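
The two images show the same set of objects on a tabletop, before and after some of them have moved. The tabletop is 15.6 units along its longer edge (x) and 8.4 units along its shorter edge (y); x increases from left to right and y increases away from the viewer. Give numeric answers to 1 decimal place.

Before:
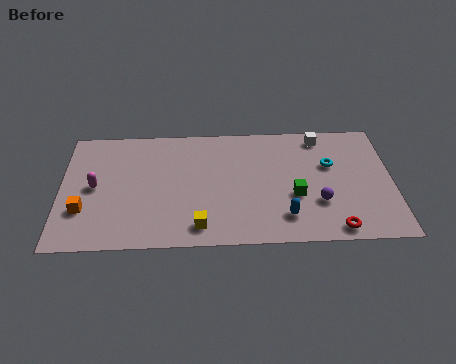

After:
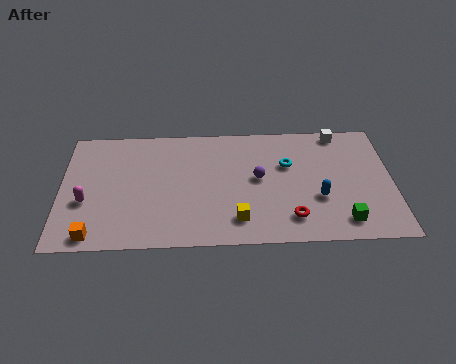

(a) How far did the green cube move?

2.8

The green cube was near (11.0, 3.2) before and (13.2, 1.4) after, so it travelled √(2.2² + 1.8²) ≈ 2.8 units.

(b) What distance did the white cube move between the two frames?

0.9

From (12.3, 7.3) to (13.2, 7.6), the white cube covered √(0.9² + 0.3²) ≈ 0.9 units.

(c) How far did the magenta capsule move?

1.1

The magenta capsule moved from about (1.6, 4.2) to (1.2, 3.2), a distance of √(0.4² + 1.0²) ≈ 1.1.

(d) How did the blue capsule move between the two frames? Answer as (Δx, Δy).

(1.6, 1.2)

From the two frames, the blue capsule sits at roughly (10.5, 1.8) before and (12.1, 3.0) after.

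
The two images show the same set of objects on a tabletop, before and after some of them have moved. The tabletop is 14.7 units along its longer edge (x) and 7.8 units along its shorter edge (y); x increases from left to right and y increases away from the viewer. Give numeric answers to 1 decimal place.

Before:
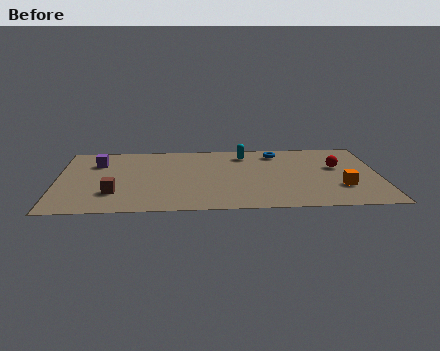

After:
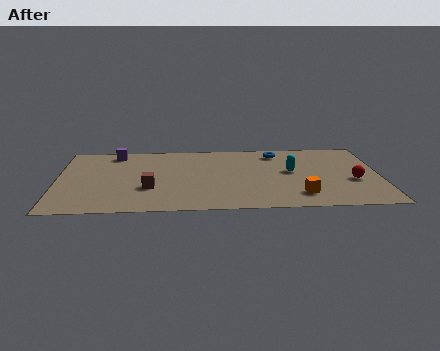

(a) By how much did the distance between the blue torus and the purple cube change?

-0.8

The distance was about 8.3 in the first image and 7.5 in the second, so they moved 0.8 units closer together.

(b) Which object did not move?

the blue torus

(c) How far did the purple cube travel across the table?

1.4

The purple cube was near (1.8, 5.7) before and (2.6, 6.8) after, so it travelled √(0.8² + 1.1²) ≈ 1.4 units.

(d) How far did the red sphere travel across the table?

1.7

The red sphere moved from about (12.8, 4.7) to (13.5, 3.1), a distance of √(0.7² + 1.6²) ≈ 1.7.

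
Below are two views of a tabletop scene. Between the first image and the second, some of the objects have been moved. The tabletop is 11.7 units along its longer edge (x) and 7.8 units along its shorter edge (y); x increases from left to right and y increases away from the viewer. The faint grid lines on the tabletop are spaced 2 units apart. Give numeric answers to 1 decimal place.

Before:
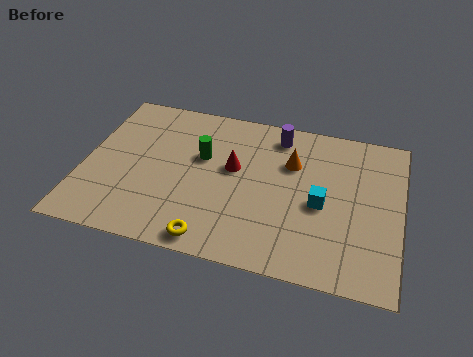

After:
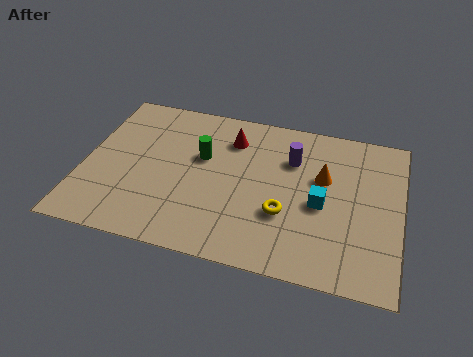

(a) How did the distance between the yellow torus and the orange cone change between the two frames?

-2.7

The distance was about 5.2 in the first image and 2.5 in the second, so they moved 2.7 units closer together.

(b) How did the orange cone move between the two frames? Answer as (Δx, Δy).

(1.2, -0.5)

The orange cone started near (7.6, 5.3) and ended near (8.8, 4.8).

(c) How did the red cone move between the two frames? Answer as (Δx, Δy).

(-0.2, 1.5)

The red cone started near (5.5, 4.5) and ended near (5.3, 6.0).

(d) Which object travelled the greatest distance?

the yellow torus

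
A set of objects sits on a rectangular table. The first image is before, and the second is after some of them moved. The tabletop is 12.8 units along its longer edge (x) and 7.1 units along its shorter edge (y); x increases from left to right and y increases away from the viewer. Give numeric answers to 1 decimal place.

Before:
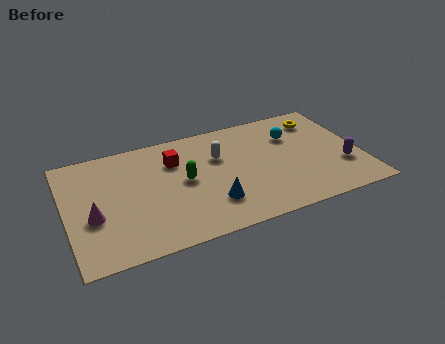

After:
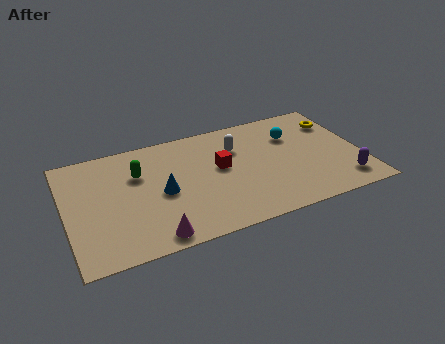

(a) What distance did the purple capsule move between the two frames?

1.0

From (11.9, 2.3) to (11.8, 1.3), the purple capsule covered √(0.1² + 1.0²) ≈ 1.0 units.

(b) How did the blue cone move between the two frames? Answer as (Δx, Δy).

(-2.0, 1.4)

From the two frames, the blue cone sits at roughly (6.1, 1.9) before and (4.1, 3.3) after.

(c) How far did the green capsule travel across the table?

2.2

The green capsule moved from about (5.1, 3.7) to (3.2, 4.8), a distance of √(1.9² + 1.1²) ≈ 2.2.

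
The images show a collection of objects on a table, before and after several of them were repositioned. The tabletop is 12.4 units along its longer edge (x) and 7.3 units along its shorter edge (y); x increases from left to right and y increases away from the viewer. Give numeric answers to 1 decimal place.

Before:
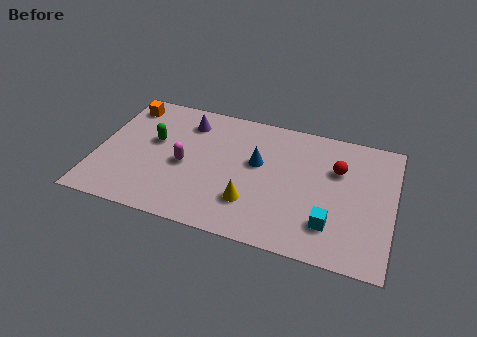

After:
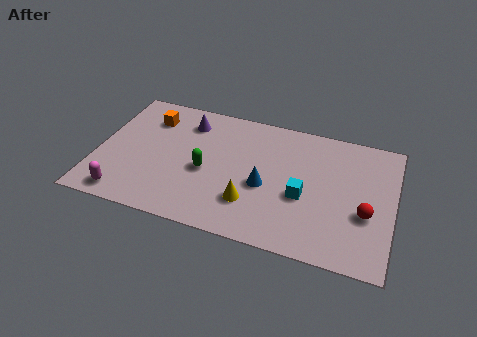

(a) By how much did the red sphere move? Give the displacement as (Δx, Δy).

(1.3, -2.1)

From the two frames, the red sphere sits at roughly (10.0, 4.9) before and (11.3, 2.8) after.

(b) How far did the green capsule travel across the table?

2.5

From (2.3, 4.3) to (4.6, 3.2), the green capsule covered √(2.3² + 1.1²) ≈ 2.5 units.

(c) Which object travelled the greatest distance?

the magenta capsule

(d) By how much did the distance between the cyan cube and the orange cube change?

-2.8

Before: roughly 10.0 units apart; after: 7.2. That's 2.8 units closer together.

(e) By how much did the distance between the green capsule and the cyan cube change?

-3.9

The distance was about 8.0 in the first image and 4.1 in the second, so they moved 3.9 units closer together.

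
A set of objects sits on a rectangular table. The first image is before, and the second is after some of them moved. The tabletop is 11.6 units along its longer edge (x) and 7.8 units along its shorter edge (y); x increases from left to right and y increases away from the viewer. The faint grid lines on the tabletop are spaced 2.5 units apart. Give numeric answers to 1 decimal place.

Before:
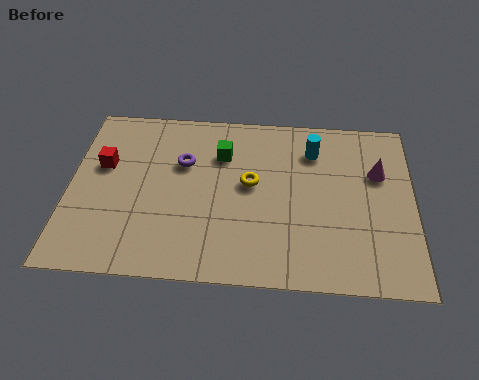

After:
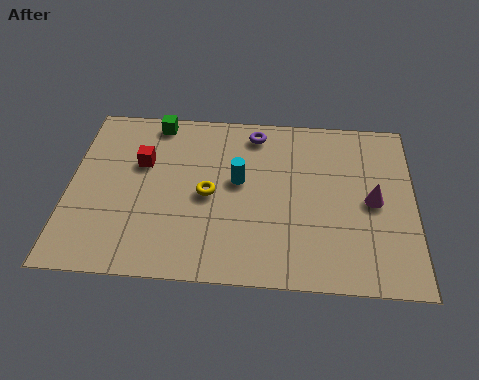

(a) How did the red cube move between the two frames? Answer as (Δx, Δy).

(1.3, 0.2)

The red cube started near (1.1, 4.8) and ended near (2.4, 5.0).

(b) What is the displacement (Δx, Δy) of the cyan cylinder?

(-2.5, -1.6)

From the two frames, the cyan cylinder sits at roughly (8.2, 6.0) before and (5.7, 4.4) after.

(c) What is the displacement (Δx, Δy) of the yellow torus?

(-1.4, -0.6)

The yellow torus started near (6.1, 4.3) and ended near (4.7, 3.7).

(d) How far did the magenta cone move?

1.3

The magenta cone was near (10.4, 5.1) before and (10.2, 3.8) after, so it travelled √(0.2² + 1.3²) ≈ 1.3 units.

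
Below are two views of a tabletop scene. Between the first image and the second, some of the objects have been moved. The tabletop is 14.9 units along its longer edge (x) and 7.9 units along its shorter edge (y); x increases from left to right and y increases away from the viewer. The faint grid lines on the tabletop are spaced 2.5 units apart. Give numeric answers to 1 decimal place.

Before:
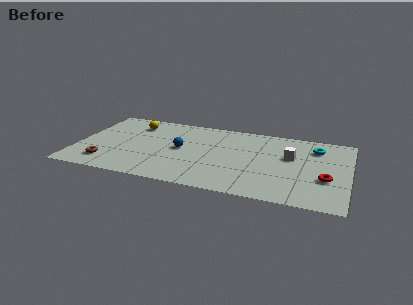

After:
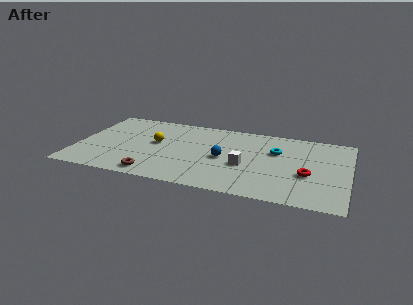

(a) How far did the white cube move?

2.9

The white cube was near (11.7, 4.8) before and (9.3, 3.2) after, so it travelled √(2.4² + 1.6²) ≈ 2.9 units.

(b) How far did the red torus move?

1.0

The red torus was near (13.7, 2.9) before and (12.7, 3.1) after, so it travelled √(1.0² + 0.2²) ≈ 1.0 units.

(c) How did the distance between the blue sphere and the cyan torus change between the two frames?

-4.4

Before: roughly 7.6 units apart; after: 3.2. That's 4.4 units closer together.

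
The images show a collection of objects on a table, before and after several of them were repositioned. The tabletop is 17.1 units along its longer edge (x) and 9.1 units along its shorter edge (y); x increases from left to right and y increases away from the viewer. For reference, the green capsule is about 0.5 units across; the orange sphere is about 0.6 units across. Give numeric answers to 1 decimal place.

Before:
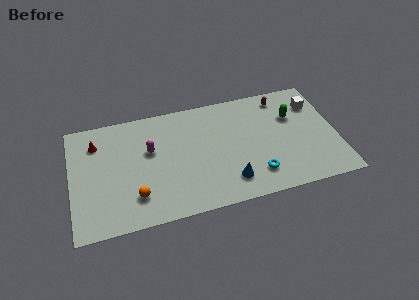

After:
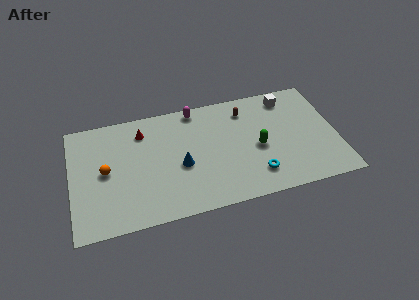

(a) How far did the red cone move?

3.0

From (1.7, 7.0) to (4.7, 7.2), the red cone covered √(3.0² + 0.2²) ≈ 3.0 units.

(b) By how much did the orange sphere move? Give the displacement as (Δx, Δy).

(-1.8, 2.4)

The orange sphere started near (4.0, 2.2) and ended near (2.2, 4.6).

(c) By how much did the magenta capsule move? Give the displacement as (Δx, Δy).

(3.1, 2.6)

From the two frames, the magenta capsule sits at roughly (5.1, 5.6) before and (8.2, 8.2) after.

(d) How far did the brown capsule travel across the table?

2.5

The brown capsule moved from about (13.8, 7.8) to (11.4, 7.3), a distance of √(2.4² + 0.5²) ≈ 2.5.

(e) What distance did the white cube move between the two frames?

1.9

The white cube was near (15.9, 6.8) before and (14.2, 7.7) after, so it travelled √(1.7² + 0.9²) ≈ 1.9 units.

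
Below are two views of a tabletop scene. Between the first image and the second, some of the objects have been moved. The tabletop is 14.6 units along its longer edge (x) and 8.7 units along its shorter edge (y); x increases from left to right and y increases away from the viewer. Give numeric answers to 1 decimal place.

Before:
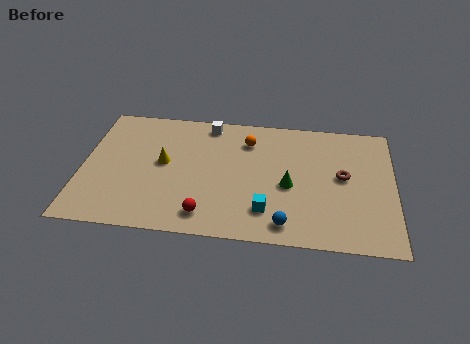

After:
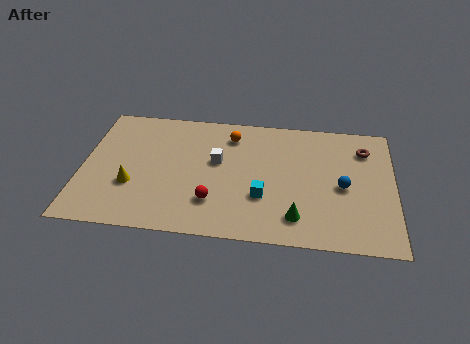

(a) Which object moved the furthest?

the blue sphere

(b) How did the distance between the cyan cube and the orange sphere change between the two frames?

-0.4

The distance was about 4.8 in the first image and 4.4 in the second, so they moved 0.4 units closer together.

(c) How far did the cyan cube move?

0.9

The cyan cube was near (8.7, 2.0) before and (8.5, 2.9) after, so it travelled √(0.2² + 0.9²) ≈ 0.9 units.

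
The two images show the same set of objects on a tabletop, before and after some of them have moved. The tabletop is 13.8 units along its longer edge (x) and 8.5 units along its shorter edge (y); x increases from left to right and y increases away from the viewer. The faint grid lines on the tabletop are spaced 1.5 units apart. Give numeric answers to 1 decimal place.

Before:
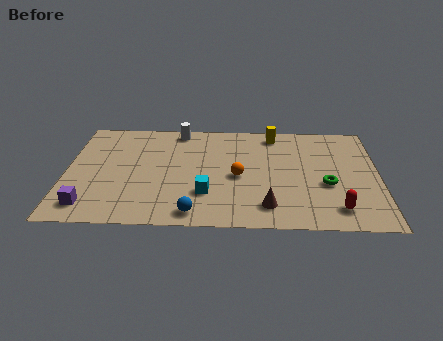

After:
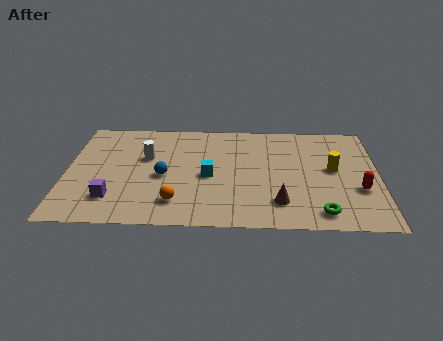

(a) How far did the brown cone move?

0.6

The brown cone was near (8.9, 1.6) before and (9.4, 1.9) after, so it travelled √(0.5² + 0.3²) ≈ 0.6 units.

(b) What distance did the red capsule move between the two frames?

1.8

From (11.9, 1.5) to (12.9, 3.0), the red capsule covered √(1.0² + 1.5²) ≈ 1.8 units.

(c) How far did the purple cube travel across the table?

1.2

From (1.1, 1.4) to (2.1, 2.0), the purple cube covered √(1.0² + 0.6²) ≈ 1.2 units.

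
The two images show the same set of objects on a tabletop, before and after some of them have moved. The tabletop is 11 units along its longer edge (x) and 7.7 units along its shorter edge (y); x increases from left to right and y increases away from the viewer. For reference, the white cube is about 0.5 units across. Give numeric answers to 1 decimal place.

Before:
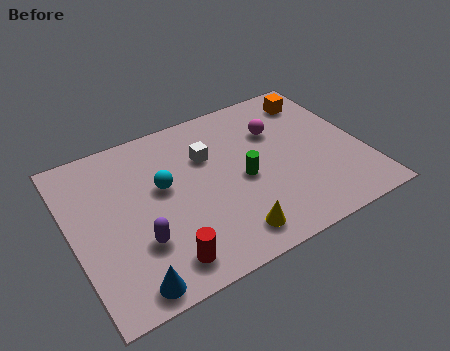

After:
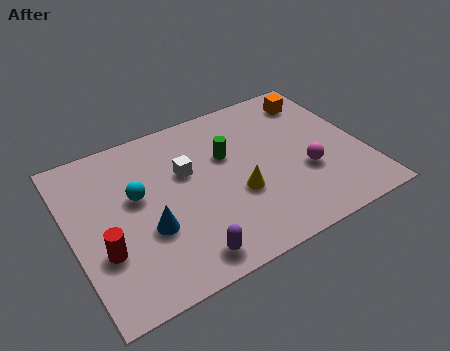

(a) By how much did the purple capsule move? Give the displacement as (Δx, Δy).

(1.5, -1.4)

The purple capsule started near (2.3, 2.4) and ended near (3.8, 1.0).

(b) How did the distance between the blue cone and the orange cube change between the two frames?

-1.9

Before: roughly 9.7 units apart; after: 7.8. That's 1.9 units closer together.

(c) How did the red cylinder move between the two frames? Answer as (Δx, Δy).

(-2.0, 1.4)

The red cylinder was at about (3.0, 1.2) and moved to about (1.0, 2.6).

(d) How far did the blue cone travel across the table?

2.2

From (1.7, 0.8) to (2.7, 2.8), the blue cone covered √(1.0² + 2.0²) ≈ 2.2 units.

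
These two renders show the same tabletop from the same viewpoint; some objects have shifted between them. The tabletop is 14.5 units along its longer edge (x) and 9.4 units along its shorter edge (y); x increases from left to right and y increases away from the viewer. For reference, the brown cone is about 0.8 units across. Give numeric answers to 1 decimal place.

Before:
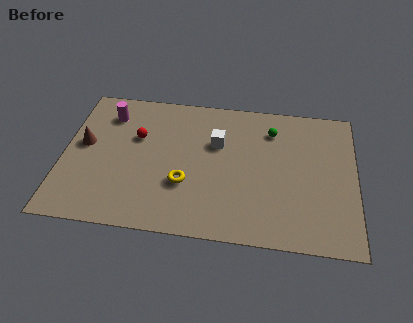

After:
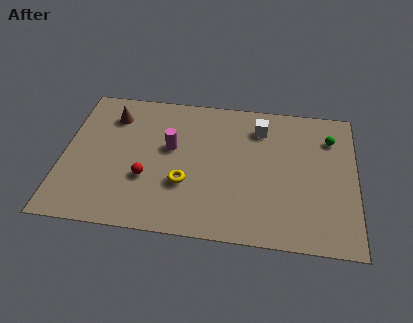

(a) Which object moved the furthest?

the magenta cylinder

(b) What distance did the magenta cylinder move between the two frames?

3.7

From (2.1, 7.4) to (5.3, 5.5), the magenta cylinder covered √(3.2² + 1.9²) ≈ 3.7 units.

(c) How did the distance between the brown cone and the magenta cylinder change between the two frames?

+1.0

They were about 2.5 units apart before and 3.5 after — 1.0 units further apart.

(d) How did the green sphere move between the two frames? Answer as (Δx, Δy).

(2.9, -0.2)

The green sphere was at about (10.3, 7.3) and moved to about (13.2, 7.1).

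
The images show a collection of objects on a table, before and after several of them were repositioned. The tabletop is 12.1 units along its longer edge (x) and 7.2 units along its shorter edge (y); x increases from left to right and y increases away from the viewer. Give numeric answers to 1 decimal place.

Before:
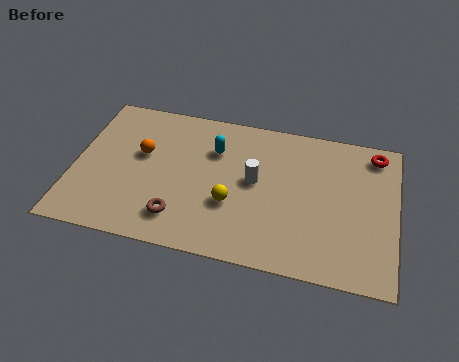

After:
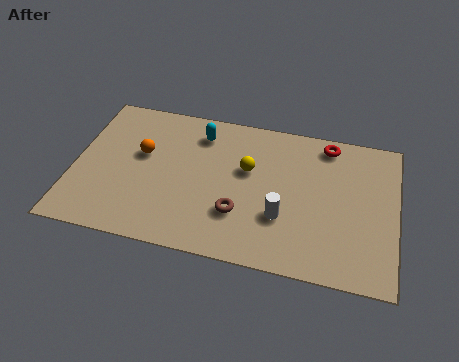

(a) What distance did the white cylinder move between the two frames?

1.9

From (6.8, 3.9) to (7.9, 2.4), the white cylinder covered √(1.1² + 1.5²) ≈ 1.9 units.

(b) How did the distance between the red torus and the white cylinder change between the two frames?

-0.8

Before: roughly 5.0 units apart; after: 4.2. That's 0.8 units closer together.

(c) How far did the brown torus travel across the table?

2.3

The brown torus was near (4.1, 1.5) before and (6.3, 2.2) after, so it travelled √(2.2² + 0.7²) ≈ 2.3 units.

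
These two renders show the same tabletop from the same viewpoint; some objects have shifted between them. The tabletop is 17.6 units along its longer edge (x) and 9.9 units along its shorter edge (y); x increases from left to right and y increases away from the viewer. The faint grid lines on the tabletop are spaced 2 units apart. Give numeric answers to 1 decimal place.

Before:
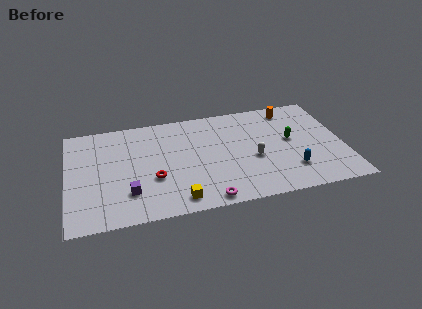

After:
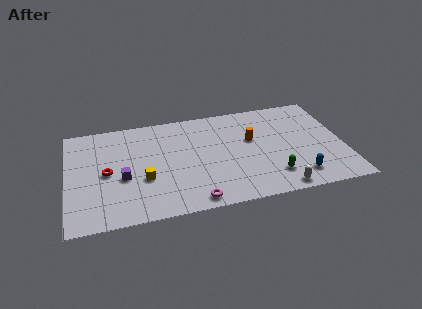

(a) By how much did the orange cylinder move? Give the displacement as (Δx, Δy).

(-2.7, -2.5)

The orange cylinder started near (14.5, 8.5) and ended near (11.8, 6.0).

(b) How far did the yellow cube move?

3.1

The yellow cube was near (6.8, 1.3) before and (4.8, 3.7) after, so it travelled √(2.0² + 2.4²) ≈ 3.1 units.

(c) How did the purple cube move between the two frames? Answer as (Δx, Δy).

(-0.3, 1.5)

The purple cube started near (3.8, 2.6) and ended near (3.5, 4.1).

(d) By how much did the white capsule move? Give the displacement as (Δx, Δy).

(1.4, -3.2)

From the two frames, the white capsule sits at roughly (11.8, 4.1) before and (13.2, 0.9) after.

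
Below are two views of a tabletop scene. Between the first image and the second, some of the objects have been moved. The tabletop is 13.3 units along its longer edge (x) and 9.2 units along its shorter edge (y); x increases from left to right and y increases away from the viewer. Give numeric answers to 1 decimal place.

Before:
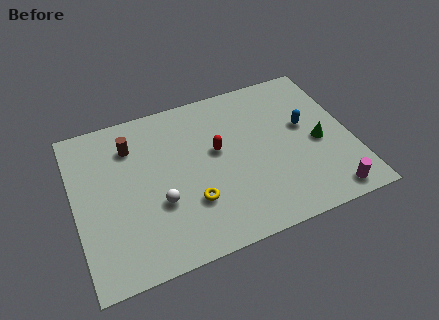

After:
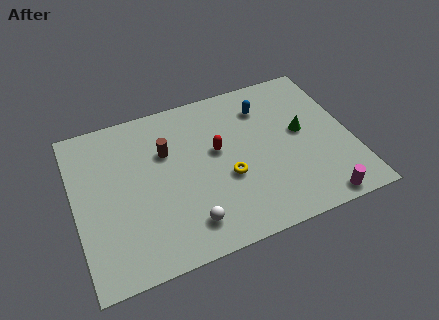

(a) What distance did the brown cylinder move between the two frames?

1.8

The brown cylinder was near (2.9, 7.0) before and (4.5, 6.1) after, so it travelled √(1.6² + 0.9²) ≈ 1.8 units.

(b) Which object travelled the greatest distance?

the blue capsule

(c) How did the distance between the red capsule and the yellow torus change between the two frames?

-1.2

The distance was about 2.9 in the first image and 1.7 in the second, so they moved 1.2 units closer together.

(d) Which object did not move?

the red capsule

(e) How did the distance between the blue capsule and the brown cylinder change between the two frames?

-3.5

Before: roughly 8.5 units apart; after: 5.0. That's 3.5 units closer together.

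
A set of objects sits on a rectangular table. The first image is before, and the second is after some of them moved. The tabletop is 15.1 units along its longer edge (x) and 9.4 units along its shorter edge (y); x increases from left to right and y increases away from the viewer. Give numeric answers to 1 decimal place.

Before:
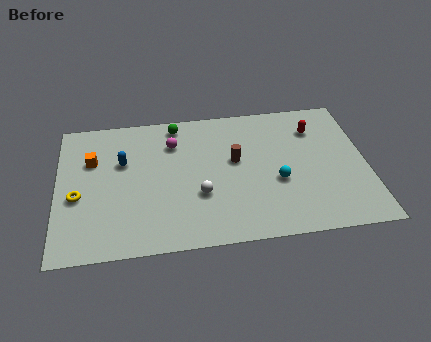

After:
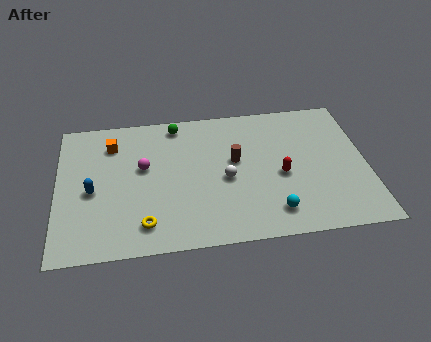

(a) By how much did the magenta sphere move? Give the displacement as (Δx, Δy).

(-1.5, -1.5)

From the two frames, the magenta sphere sits at roughly (5.7, 7.0) before and (4.2, 5.5) after.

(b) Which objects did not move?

the brown cylinder and the green sphere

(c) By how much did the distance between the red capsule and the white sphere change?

-4.2

Before: roughly 6.9 units apart; after: 2.7. That's 4.2 units closer together.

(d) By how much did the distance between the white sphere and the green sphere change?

-0.4

Before: roughly 5.1 units apart; after: 4.7. That's 0.4 units closer together.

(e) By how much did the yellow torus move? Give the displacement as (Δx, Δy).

(3.2, -2.2)

The yellow torus started near (1.0, 3.9) and ended near (4.2, 1.7).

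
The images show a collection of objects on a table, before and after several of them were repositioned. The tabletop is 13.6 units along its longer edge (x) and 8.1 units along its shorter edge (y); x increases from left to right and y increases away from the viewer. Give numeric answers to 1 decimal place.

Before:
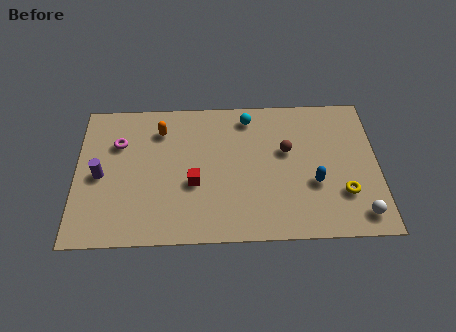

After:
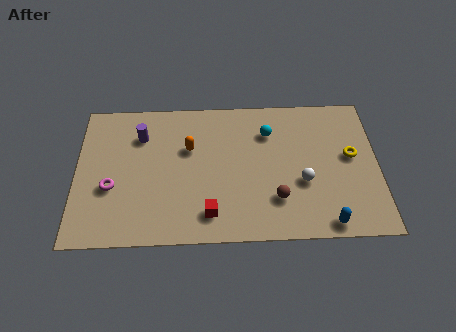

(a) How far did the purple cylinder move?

2.8

The purple cylinder moved from about (1.1, 3.8) to (2.9, 6.0), a distance of √(1.8² + 2.2²) ≈ 2.8.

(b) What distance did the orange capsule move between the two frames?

1.7

The orange capsule moved from about (3.8, 6.3) to (5.1, 5.2), a distance of √(1.3² + 1.1²) ≈ 1.7.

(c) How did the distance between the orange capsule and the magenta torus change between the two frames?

+2.1

They were about 2.0 units apart before and 4.1 after — 2.1 units further apart.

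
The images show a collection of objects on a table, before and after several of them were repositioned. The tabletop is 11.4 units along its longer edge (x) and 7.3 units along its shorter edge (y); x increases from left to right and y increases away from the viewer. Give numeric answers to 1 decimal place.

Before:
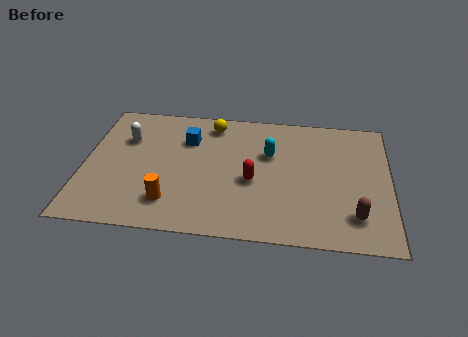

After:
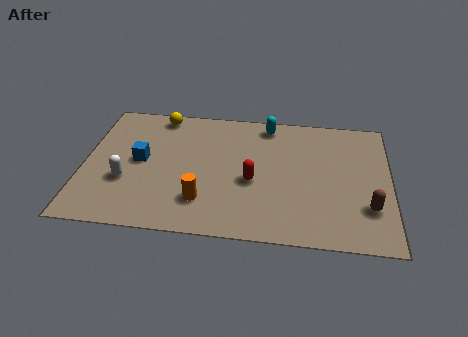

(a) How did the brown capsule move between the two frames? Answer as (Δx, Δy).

(0.5, 0.5)

The brown capsule started near (10.1, 1.6) and ended near (10.6, 2.1).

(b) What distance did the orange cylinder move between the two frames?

1.2

The orange cylinder moved from about (3.3, 1.6) to (4.5, 1.8), a distance of √(1.2² + 0.2²) ≈ 1.2.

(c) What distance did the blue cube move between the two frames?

2.2

From (3.8, 5.2) to (2.1, 3.8), the blue cube covered √(1.7² + 1.4²) ≈ 2.2 units.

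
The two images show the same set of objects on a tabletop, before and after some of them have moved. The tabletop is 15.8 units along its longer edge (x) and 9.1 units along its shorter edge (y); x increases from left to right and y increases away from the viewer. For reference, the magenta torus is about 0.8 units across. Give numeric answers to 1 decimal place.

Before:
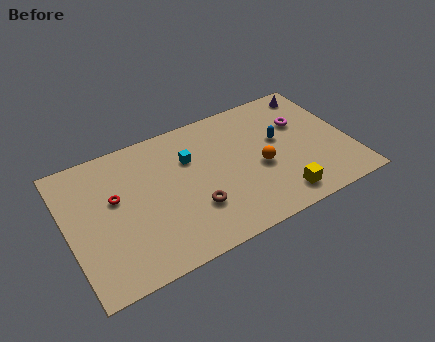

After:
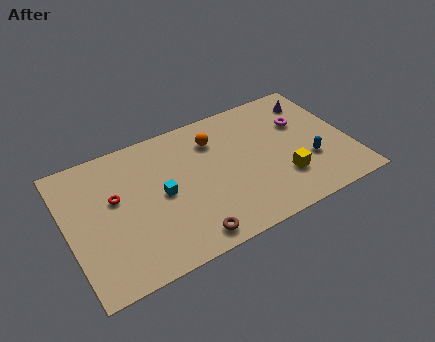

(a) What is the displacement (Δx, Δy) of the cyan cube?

(-1.8, -1.7)

The cyan cube was at about (7.0, 6.2) and moved to about (5.2, 4.5).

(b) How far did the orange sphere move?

3.7

The orange sphere moved from about (10.7, 3.9) to (8.5, 6.9), a distance of √(2.2² + 3.0²) ≈ 3.7.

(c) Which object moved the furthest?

the orange sphere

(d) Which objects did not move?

the red torus and the magenta torus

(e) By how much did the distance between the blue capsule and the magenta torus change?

+1.3

The distance was about 1.6 in the first image and 2.9 in the second, so they moved 1.3 units further apart.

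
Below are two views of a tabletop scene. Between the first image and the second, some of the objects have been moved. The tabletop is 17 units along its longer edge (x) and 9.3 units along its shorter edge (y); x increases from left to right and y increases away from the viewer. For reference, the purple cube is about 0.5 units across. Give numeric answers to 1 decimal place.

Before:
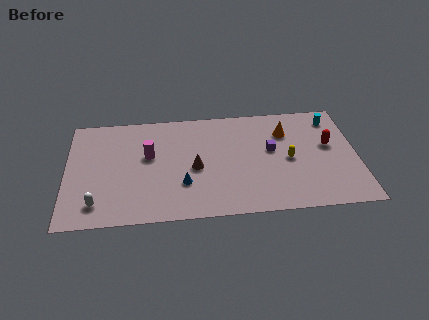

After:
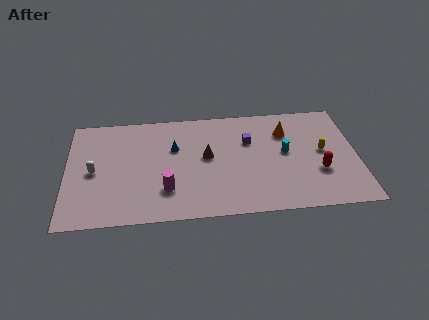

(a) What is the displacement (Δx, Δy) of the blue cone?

(-0.5, 3.1)

The blue cone was at about (6.8, 2.9) and moved to about (6.3, 6.0).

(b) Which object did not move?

the orange cone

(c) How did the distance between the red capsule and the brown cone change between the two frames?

-1.2

Before: roughly 8.0 units apart; after: 6.8. That's 1.2 units closer together.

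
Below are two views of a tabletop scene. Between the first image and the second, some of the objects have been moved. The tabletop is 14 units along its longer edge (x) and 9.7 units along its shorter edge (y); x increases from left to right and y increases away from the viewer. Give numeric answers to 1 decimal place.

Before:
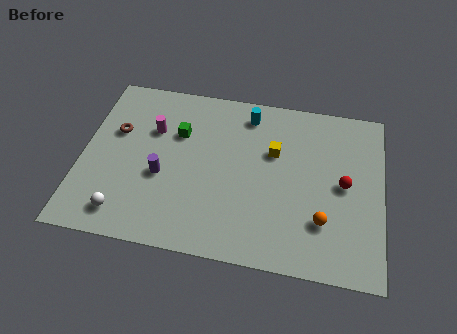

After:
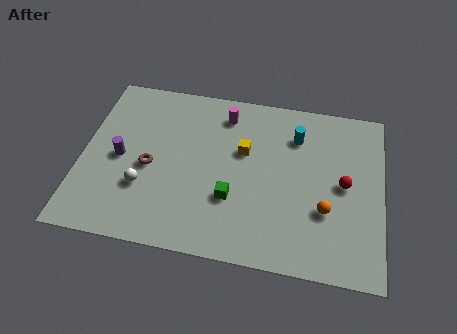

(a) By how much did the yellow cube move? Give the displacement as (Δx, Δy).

(-1.4, -0.2)

The yellow cube was at about (8.9, 6.2) and moved to about (7.5, 6.0).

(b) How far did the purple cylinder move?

2.1

The purple cylinder was near (3.8, 3.9) before and (1.8, 4.6) after, so it travelled √(2.0² + 0.7²) ≈ 2.1 units.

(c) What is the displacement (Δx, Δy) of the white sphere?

(0.8, 1.6)

The white sphere was at about (2.2, 1.5) and moved to about (3.0, 3.1).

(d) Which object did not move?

the red sphere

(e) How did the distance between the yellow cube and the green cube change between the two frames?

-1.7

Before: roughly 4.5 units apart; after: 2.8. That's 1.7 units closer together.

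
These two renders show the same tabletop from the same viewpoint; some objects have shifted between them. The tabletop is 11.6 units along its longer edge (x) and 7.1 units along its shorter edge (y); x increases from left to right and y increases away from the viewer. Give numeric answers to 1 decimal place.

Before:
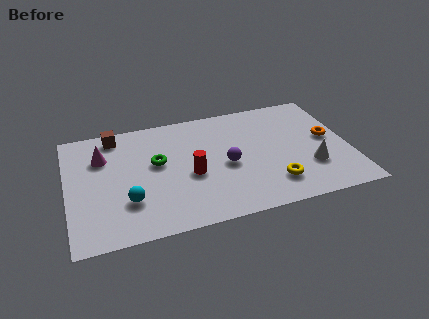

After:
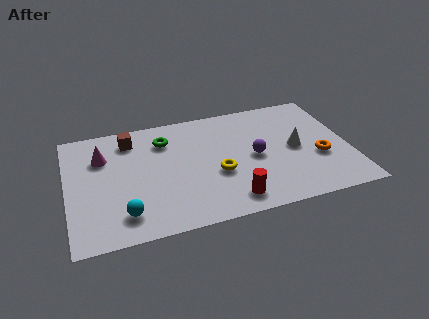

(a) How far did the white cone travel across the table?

1.4

The white cone moved from about (9.9, 2.2) to (9.4, 3.5), a distance of √(0.5² + 1.3²) ≈ 1.4.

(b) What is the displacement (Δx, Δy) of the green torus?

(0.4, 1.3)

The green torus was at about (3.7, 4.1) and moved to about (4.1, 5.4).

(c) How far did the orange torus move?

1.2

The orange torus moved from about (10.8, 3.8) to (10.3, 2.7), a distance of √(0.5² + 1.1²) ≈ 1.2.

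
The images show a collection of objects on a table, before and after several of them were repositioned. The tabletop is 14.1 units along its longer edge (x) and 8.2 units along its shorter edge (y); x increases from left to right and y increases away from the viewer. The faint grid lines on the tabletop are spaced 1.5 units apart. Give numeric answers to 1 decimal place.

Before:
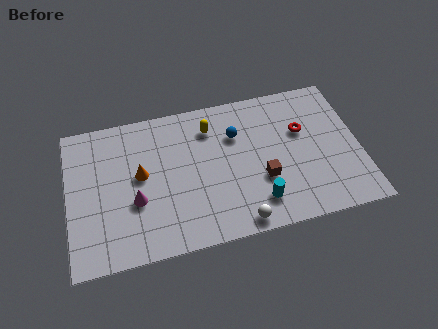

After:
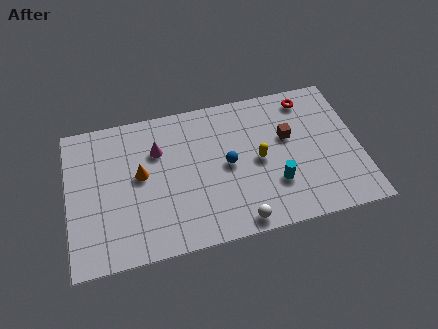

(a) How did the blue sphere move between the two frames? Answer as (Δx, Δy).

(-0.5, -1.6)

From the two frames, the blue sphere sits at roughly (8.2, 5.7) before and (7.7, 4.1) after.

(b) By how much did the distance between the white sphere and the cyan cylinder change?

+1.2

The distance was about 1.3 in the first image and 2.5 in the second, so they moved 1.2 units further apart.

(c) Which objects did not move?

the white sphere and the orange cone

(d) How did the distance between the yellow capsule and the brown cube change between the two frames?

-2.4

The distance was about 4.2 in the first image and 1.8 in the second, so they moved 2.4 units closer together.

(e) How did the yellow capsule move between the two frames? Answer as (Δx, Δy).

(2.2, -2.4)

From the two frames, the yellow capsule sits at roughly (7.0, 6.4) before and (9.2, 4.0) after.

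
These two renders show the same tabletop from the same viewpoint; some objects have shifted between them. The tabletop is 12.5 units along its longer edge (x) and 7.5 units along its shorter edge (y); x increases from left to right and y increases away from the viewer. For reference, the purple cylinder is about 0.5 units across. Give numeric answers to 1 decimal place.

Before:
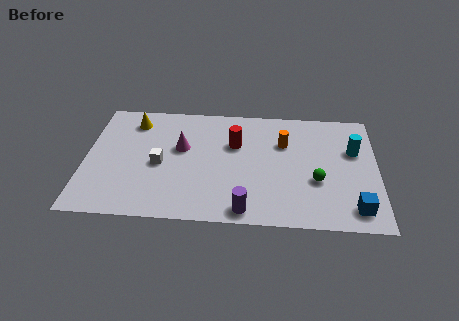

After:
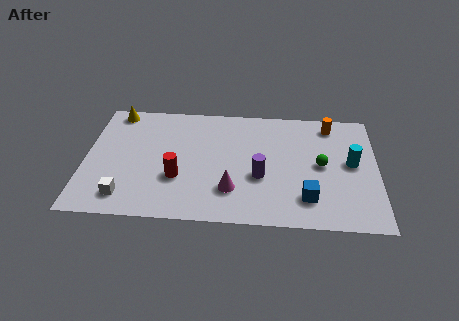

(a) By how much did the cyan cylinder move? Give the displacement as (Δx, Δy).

(-0.1, -0.8)

The cyan cylinder was at about (11.5, 4.8) and moved to about (11.4, 4.0).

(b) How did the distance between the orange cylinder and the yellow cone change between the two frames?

+2.7

The distance was about 6.6 in the first image and 9.3 in the second, so they moved 2.7 units further apart.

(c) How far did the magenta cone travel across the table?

3.3

The magenta cone moved from about (4.1, 4.5) to (6.3, 2.0), a distance of √(2.2² + 2.5²) ≈ 3.3.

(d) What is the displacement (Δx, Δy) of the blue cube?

(-2.0, 0.5)

The blue cube was at about (11.5, 1.2) and moved to about (9.5, 1.7).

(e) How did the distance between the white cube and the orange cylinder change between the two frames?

+4.5

The distance was about 5.6 in the first image and 10.1 in the second, so they moved 4.5 units further apart.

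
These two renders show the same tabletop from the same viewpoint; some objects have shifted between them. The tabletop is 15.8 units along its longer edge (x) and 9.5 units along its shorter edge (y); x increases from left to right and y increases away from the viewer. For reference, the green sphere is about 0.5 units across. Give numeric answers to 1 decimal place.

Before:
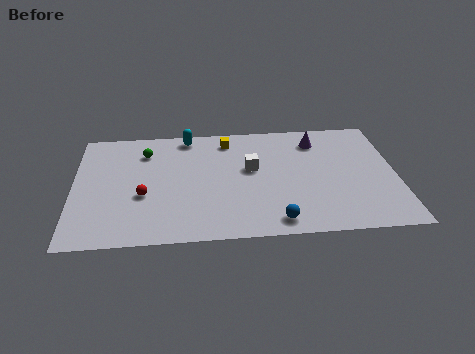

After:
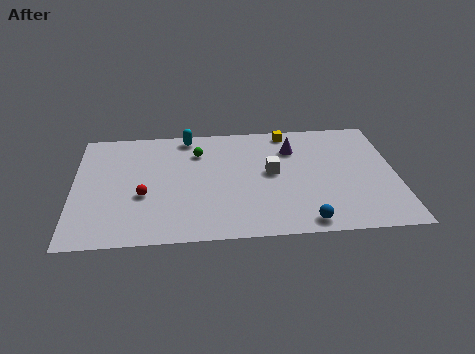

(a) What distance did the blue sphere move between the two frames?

1.4

From (9.8, 1.2) to (11.2, 1.0), the blue sphere covered √(1.4² + 0.2²) ≈ 1.4 units.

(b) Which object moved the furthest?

the yellow cube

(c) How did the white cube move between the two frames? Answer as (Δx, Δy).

(1.0, -0.4)

The white cube started near (8.7, 5.5) and ended near (9.7, 5.1).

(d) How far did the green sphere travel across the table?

2.6

The green sphere was near (3.5, 7.3) before and (6.1, 7.1) after, so it travelled √(2.6² + 0.2²) ≈ 2.6 units.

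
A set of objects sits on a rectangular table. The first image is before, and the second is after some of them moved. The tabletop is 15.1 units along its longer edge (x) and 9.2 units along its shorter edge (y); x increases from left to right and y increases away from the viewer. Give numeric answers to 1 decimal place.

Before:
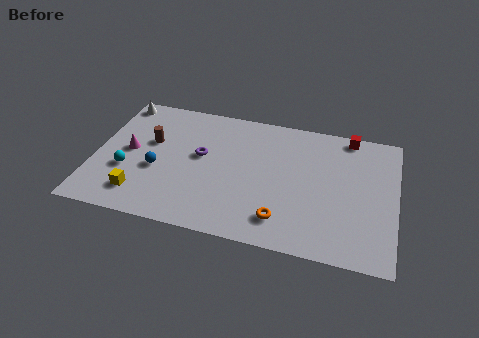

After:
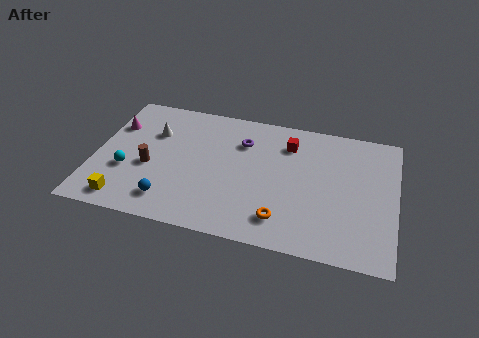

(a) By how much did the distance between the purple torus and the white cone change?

-0.9

Before: roughly 5.4 units apart; after: 4.5. That's 0.9 units closer together.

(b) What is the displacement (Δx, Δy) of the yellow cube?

(-0.7, -0.6)

The yellow cube started near (2.5, 1.8) and ended near (1.8, 1.2).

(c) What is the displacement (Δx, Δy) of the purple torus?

(2.0, 1.5)

From the two frames, the purple torus sits at roughly (5.3, 5.2) before and (7.3, 6.7) after.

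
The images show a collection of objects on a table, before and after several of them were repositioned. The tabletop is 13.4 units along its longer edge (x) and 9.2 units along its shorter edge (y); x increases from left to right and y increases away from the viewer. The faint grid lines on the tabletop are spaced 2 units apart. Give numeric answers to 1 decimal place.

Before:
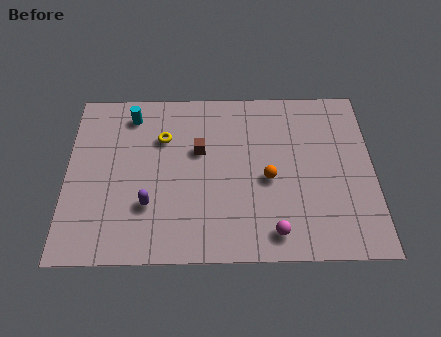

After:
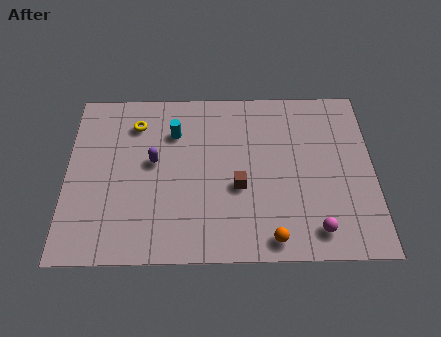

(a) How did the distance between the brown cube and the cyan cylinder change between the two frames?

+0.5

Before: roughly 3.6 units apart; after: 4.1. That's 0.5 units further apart.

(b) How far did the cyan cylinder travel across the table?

2.1

The cyan cylinder moved from about (2.8, 7.7) to (4.7, 6.7), a distance of √(1.9² + 1.0²) ≈ 2.1.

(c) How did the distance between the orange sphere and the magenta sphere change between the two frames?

-0.9

They were about 2.8 units apart before and 1.9 after — 0.9 units closer together.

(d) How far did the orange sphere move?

3.1

From (8.8, 4.1) to (8.9, 1.0), the orange sphere covered √(0.1² + 3.1²) ≈ 3.1 units.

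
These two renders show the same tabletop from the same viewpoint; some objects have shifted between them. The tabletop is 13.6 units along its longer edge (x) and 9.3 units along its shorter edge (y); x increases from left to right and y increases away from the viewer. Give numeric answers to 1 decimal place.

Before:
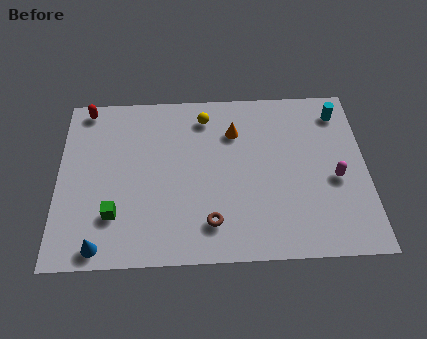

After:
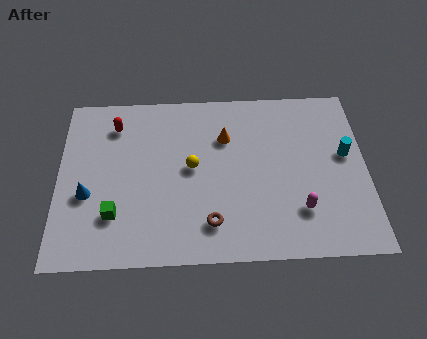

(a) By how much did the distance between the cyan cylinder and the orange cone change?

+0.6

Before: roughly 4.8 units apart; after: 5.4. That's 0.6 units further apart.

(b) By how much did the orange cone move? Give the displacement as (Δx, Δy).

(-0.4, -0.3)

The orange cone was at about (7.8, 6.8) and moved to about (7.4, 6.5).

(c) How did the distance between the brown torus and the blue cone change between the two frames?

+0.8

The distance was about 4.9 in the first image and 5.7 in the second, so they moved 0.8 units further apart.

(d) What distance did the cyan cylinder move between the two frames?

2.4

The cyan cylinder was near (12.5, 7.7) before and (12.7, 5.3) after, so it travelled √(0.2² + 2.4²) ≈ 2.4 units.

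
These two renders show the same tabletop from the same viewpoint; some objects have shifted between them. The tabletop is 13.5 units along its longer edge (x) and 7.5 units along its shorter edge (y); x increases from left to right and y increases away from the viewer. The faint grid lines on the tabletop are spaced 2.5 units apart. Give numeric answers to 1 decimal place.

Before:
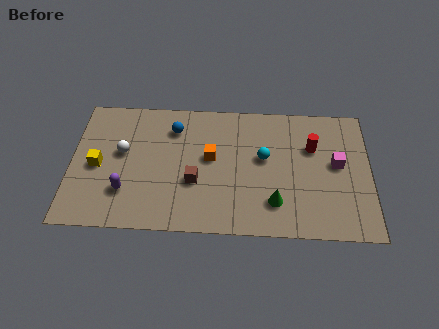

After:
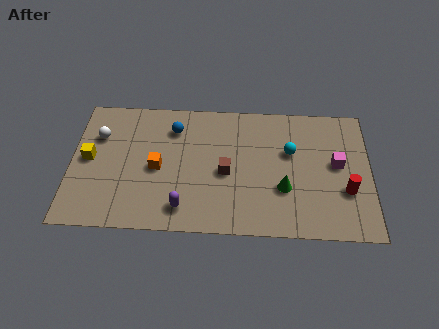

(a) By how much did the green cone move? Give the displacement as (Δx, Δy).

(0.4, 0.8)

The green cone was at about (9.2, 1.8) and moved to about (9.6, 2.6).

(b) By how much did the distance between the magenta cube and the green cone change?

-0.8

They were about 3.6 units apart before and 2.8 after — 0.8 units closer together.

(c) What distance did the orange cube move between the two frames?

2.5

The orange cube was near (6.3, 4.2) before and (3.9, 3.5) after, so it travelled √(2.4² + 0.7²) ≈ 2.5 units.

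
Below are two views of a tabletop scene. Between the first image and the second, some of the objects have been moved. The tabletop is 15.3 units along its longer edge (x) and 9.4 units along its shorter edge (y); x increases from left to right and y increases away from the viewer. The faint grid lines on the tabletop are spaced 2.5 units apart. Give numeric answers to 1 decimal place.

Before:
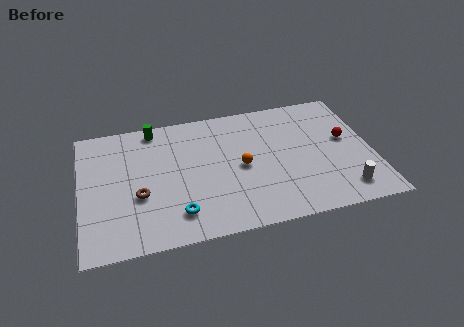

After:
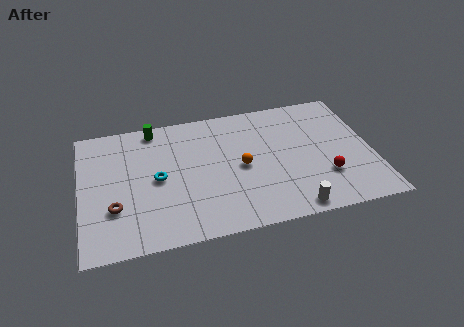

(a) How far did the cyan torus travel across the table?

2.8

The cyan torus moved from about (4.9, 1.9) to (4.0, 4.6), a distance of √(0.9² + 2.7²) ≈ 2.8.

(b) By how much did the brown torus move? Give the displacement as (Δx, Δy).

(-1.3, -0.6)

The brown torus started near (3.0, 3.6) and ended near (1.7, 3.0).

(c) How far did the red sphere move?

2.8

From (14.0, 5.3) to (12.7, 2.8), the red sphere covered √(1.3² + 2.5²) ≈ 2.8 units.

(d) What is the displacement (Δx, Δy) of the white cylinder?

(-2.8, -0.7)

From the two frames, the white cylinder sits at roughly (13.6, 1.6) before and (10.8, 0.9) after.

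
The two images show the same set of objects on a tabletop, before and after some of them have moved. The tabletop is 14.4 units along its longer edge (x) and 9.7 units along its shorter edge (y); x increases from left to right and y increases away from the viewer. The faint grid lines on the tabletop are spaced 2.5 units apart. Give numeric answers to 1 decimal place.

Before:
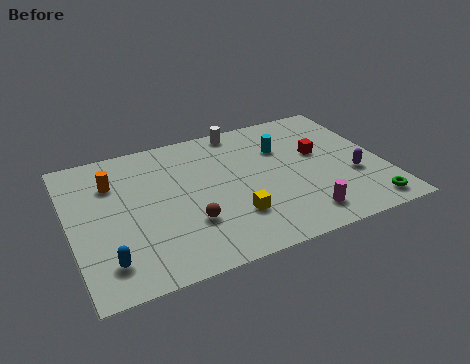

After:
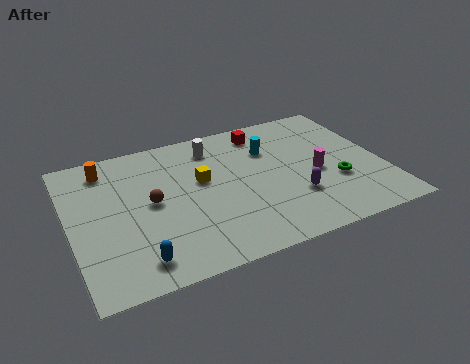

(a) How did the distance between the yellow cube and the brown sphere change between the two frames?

+0.5

They were about 2.0 units apart before and 2.5 after — 0.5 units further apart.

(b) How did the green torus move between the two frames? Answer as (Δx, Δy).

(-1.1, 2.2)

From the two frames, the green torus sits at roughly (13.2, 1.2) before and (12.1, 3.4) after.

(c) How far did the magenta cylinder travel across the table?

2.9

From (10.2, 1.6) to (11.3, 4.3), the magenta cylinder covered √(1.1² + 2.7²) ≈ 2.9 units.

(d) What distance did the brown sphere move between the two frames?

2.5

The brown sphere moved from about (5.2, 3.0) to (3.7, 5.0), a distance of √(1.5² + 2.0²) ≈ 2.5.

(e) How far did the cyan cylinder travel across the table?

0.6

From (10.0, 6.7) to (9.4, 6.8), the cyan cylinder covered √(0.6² + 0.1²) ≈ 0.6 units.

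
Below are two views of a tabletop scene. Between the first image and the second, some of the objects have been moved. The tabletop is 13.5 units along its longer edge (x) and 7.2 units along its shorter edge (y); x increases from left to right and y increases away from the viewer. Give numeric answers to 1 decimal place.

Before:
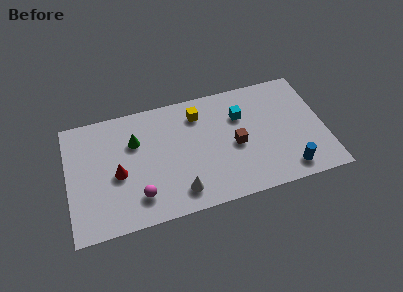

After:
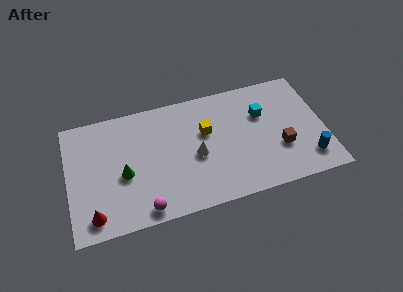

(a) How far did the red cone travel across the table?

2.5

The red cone was near (2.6, 3.2) before and (1.2, 1.1) after, so it travelled √(1.4² + 2.1²) ≈ 2.5 units.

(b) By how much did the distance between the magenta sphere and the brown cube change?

+2.0

They were about 5.5 units apart before and 7.5 after — 2.0 units further apart.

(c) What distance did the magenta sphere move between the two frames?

0.8

From (3.6, 1.6) to (3.8, 0.8), the magenta sphere covered √(0.2² + 0.8²) ≈ 0.8 units.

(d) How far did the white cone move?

2.1

The white cone was near (5.7, 1.3) before and (6.7, 3.2) after, so it travelled √(1.0² + 1.9²) ≈ 2.1 units.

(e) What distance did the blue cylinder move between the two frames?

1.2

The blue cylinder was near (11.4, 1.1) before and (12.5, 1.5) after, so it travelled √(1.1² + 0.4²) ≈ 1.2 units.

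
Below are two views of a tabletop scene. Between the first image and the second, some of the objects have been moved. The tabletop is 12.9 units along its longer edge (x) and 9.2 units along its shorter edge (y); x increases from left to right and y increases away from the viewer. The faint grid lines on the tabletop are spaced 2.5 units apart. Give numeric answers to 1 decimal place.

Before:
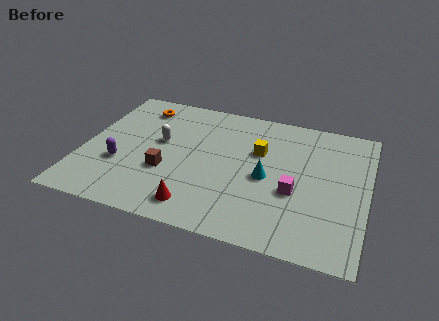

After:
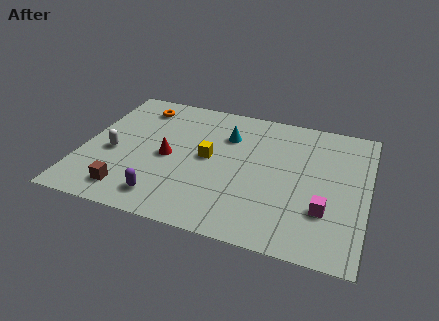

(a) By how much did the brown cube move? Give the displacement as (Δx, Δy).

(-1.5, -1.8)

The brown cube started near (3.9, 3.3) and ended near (2.4, 1.5).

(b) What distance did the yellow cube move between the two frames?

2.5

The yellow cube was near (7.9, 5.9) before and (5.7, 4.8) after, so it travelled √(2.2² + 1.1²) ≈ 2.5 units.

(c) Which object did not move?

the orange torus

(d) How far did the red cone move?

3.3

The red cone moved from about (5.5, 1.4) to (3.9, 4.3), a distance of √(1.6² + 2.9²) ≈ 3.3.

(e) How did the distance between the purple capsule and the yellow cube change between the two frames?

-3.0

The distance was about 6.7 in the first image and 3.7 in the second, so they moved 3.0 units closer together.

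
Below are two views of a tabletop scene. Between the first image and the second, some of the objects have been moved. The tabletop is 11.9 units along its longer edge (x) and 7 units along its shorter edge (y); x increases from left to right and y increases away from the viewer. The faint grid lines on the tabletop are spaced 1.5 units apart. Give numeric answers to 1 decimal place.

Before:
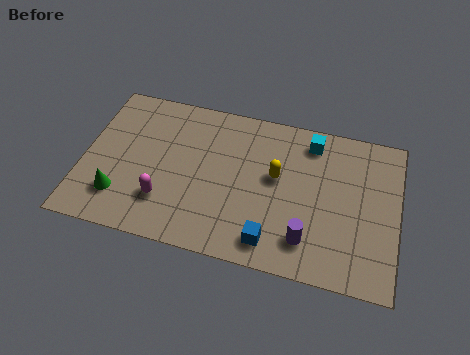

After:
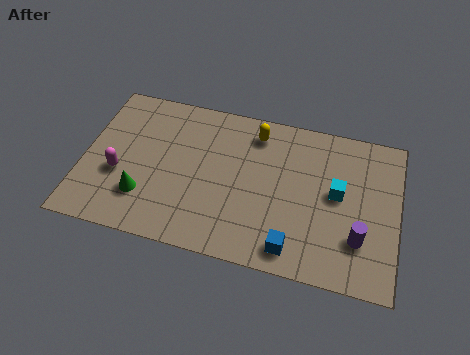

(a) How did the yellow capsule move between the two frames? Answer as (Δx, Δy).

(-0.9, 1.8)

From the two frames, the yellow capsule sits at roughly (7.3, 4.0) before and (6.4, 5.8) after.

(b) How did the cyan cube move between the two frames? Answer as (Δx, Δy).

(1.1, -2.1)

The cyan cube was at about (8.5, 5.9) and moved to about (9.6, 3.8).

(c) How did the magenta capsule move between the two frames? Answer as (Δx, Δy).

(-1.8, 0.8)

The magenta capsule was at about (3.2, 1.9) and moved to about (1.4, 2.7).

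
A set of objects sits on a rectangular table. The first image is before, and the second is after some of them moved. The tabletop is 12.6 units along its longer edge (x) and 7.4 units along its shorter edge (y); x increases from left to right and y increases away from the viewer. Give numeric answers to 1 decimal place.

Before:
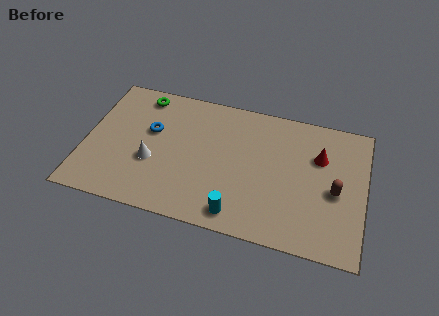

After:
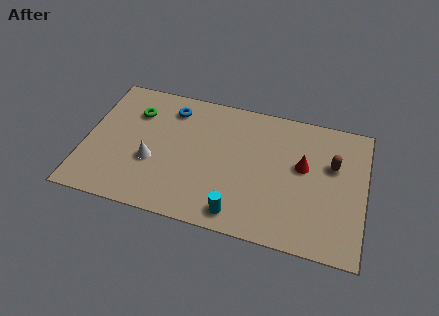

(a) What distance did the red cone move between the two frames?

1.0

From (10.5, 5.0) to (9.8, 4.3), the red cone covered √(0.7² + 0.7²) ≈ 1.0 units.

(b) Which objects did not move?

the white cone and the cyan cylinder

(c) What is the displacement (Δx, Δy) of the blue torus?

(0.8, 1.5)

From the two frames, the blue torus sits at roughly (2.9, 4.5) before and (3.7, 6.0) after.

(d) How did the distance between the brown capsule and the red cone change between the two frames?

-0.5

Before: roughly 1.9 units apart; after: 1.4. That's 0.5 units closer together.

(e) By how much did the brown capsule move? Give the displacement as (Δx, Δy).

(-0.2, 1.4)

The brown capsule was at about (11.3, 3.3) and moved to about (11.1, 4.7).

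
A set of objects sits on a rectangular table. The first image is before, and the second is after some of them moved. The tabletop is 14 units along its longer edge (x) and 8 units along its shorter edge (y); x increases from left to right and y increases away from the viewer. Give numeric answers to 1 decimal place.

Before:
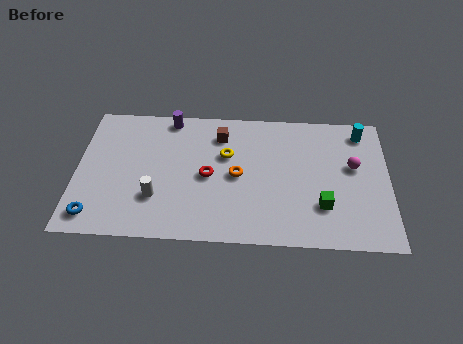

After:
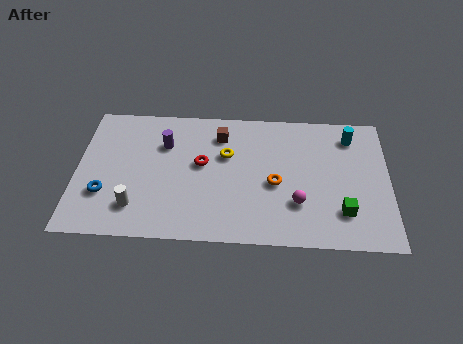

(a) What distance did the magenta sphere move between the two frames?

3.4

From (12.4, 4.7) to (9.9, 2.4), the magenta sphere covered √(2.5² + 2.3²) ≈ 3.4 units.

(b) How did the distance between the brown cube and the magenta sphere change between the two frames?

-1.0

The distance was about 6.2 in the first image and 5.2 in the second, so they moved 1.0 units closer together.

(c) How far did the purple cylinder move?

1.6

The purple cylinder was near (4.1, 7.2) before and (3.9, 5.6) after, so it travelled √(0.2² + 1.6²) ≈ 1.6 units.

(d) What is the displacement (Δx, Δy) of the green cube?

(0.9, -0.3)

From the two frames, the green cube sits at roughly (11.0, 2.3) before and (11.9, 2.0) after.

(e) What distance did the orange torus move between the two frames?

1.7

The orange torus moved from about (7.2, 3.9) to (8.9, 3.5), a distance of √(1.7² + 0.4²) ≈ 1.7.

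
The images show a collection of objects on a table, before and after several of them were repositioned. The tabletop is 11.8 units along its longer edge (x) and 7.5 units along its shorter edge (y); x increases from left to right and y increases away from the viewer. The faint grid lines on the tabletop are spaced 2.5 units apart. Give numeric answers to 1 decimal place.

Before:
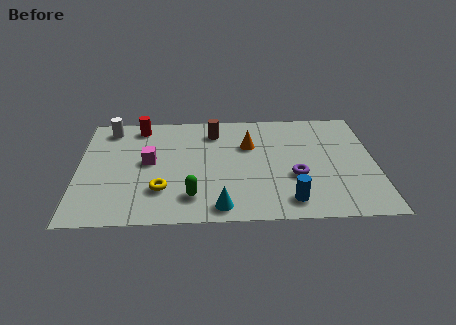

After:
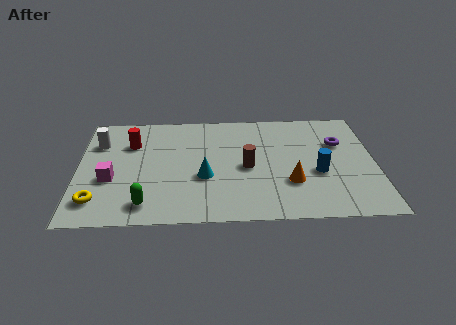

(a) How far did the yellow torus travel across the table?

2.6

The yellow torus moved from about (3.3, 2.1) to (0.8, 1.5), a distance of √(2.5² + 0.6²) ≈ 2.6.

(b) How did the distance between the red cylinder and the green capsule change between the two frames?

-1.2

Before: roughly 5.3 units apart; after: 4.1. That's 1.2 units closer together.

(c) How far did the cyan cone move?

2.1

The cyan cone moved from about (5.6, 0.9) to (5.0, 2.9), a distance of √(0.6² + 2.0²) ≈ 2.1.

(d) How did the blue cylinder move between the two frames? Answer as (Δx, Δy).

(1.2, 1.8)

From the two frames, the blue cylinder sits at roughly (8.3, 1.2) before and (9.5, 3.0) after.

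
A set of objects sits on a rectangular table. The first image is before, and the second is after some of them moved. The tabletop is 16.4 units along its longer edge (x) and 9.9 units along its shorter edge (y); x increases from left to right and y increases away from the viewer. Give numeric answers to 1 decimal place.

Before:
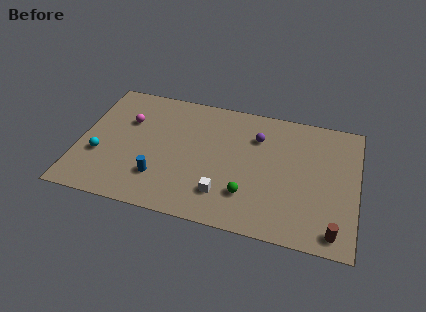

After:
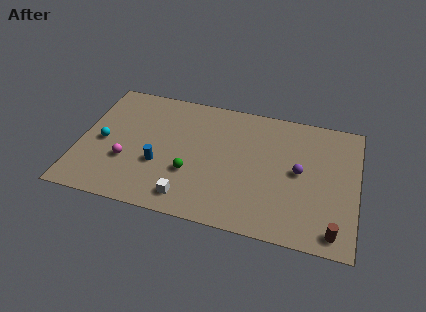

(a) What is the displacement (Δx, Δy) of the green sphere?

(-3.4, 0.8)

The green sphere was at about (10.1, 2.6) and moved to about (6.7, 3.4).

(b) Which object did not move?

the brown cylinder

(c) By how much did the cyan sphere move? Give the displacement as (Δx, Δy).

(0.1, 1.1)

From the two frames, the cyan sphere sits at roughly (1.3, 3.5) before and (1.4, 4.6) after.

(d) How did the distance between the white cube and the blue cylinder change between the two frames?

-1.0

Before: roughly 3.8 units apart; after: 2.8. That's 1.0 units closer together.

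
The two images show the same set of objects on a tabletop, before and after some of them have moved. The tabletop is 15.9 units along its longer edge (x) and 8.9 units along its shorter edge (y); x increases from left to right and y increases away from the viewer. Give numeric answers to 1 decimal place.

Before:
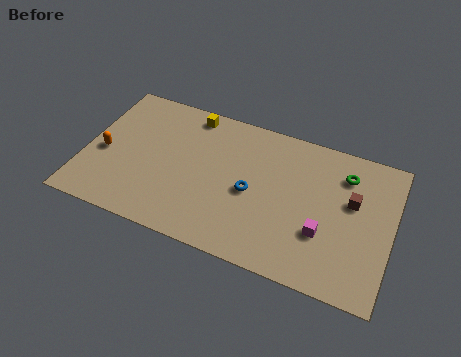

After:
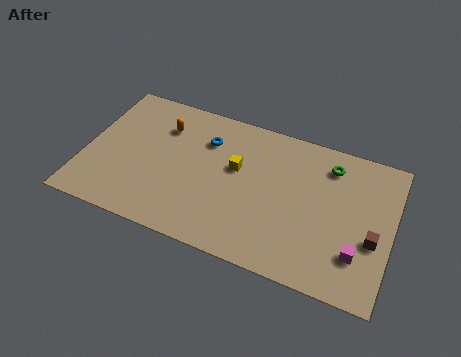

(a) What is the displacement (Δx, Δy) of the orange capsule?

(2.8, 2.7)

The orange capsule was at about (1.0, 3.9) and moved to about (3.8, 6.6).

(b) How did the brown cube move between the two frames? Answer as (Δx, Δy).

(1.2, -1.9)

From the two frames, the brown cube sits at roughly (13.8, 5.4) before and (15.0, 3.5) after.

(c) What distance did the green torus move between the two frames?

0.9

The green torus moved from about (13.3, 6.9) to (12.5, 7.2), a distance of √(0.8² + 0.3²) ≈ 0.9.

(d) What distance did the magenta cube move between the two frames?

1.9

The magenta cube was near (12.5, 3.0) before and (14.3, 2.4) after, so it travelled √(1.8² + 0.6²) ≈ 1.9 units.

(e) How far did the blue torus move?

3.5

The blue torus was near (8.7, 4.1) before and (6.1, 6.5) after, so it travelled √(2.6² + 2.4²) ≈ 3.5 units.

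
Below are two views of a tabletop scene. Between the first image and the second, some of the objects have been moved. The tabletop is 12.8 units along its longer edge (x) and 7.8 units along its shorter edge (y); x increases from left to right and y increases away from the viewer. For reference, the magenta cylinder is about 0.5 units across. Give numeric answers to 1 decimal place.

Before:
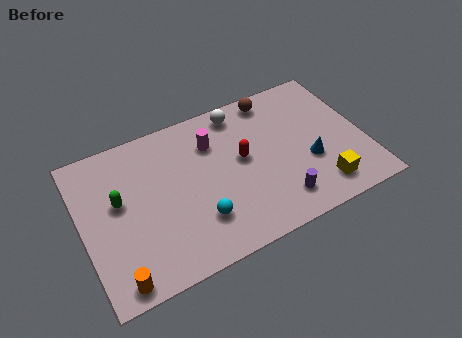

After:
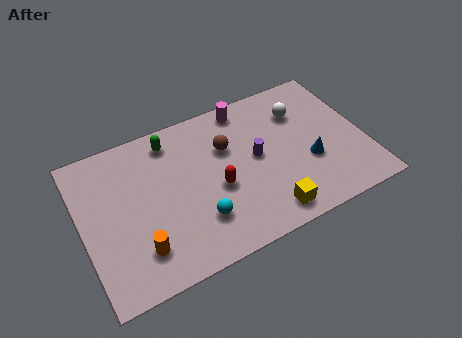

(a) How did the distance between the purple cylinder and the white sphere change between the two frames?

-2.6

The distance was about 5.4 in the first image and 2.8 in the second, so they moved 2.6 units closer together.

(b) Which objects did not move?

the cyan sphere and the blue cone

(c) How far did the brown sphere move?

2.9

From (9.1, 6.9) to (6.7, 5.2), the brown sphere covered √(2.4² + 1.7²) ≈ 2.9 units.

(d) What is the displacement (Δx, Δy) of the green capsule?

(2.6, 2.1)

From the two frames, the green capsule sits at roughly (1.7, 4.5) before and (4.3, 6.6) after.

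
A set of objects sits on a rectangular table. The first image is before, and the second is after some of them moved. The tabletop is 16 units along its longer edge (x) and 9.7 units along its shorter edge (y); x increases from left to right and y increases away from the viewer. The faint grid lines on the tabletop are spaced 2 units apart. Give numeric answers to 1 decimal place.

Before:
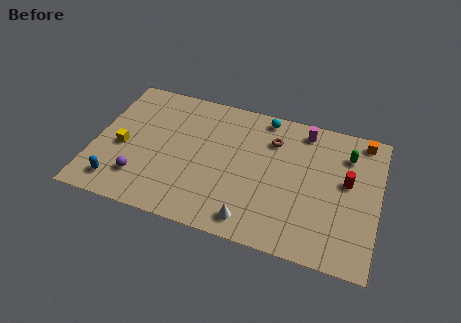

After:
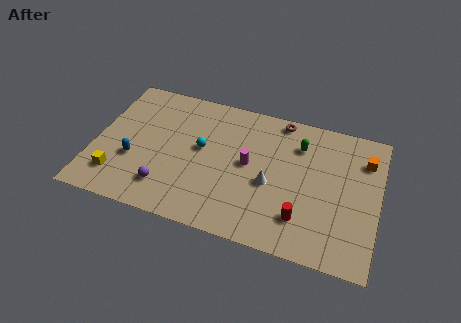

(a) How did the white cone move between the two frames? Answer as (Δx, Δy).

(0.8, 2.8)

From the two frames, the white cone sits at roughly (9.2, 1.3) before and (10.0, 4.1) after.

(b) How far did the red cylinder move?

3.9

The red cylinder was near (14.2, 5.5) before and (11.9, 2.3) after, so it travelled √(2.3² + 3.2²) ≈ 3.9 units.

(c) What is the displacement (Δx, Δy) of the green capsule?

(-2.7, -0.1)

The green capsule was at about (14.1, 7.4) and moved to about (11.4, 7.3).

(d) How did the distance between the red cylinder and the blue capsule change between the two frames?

-3.5

They were about 13.2 units apart before and 9.7 after — 3.5 units closer together.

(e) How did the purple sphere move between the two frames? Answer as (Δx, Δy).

(1.5, -0.2)

The purple sphere started near (2.8, 2.3) and ended near (4.3, 2.1).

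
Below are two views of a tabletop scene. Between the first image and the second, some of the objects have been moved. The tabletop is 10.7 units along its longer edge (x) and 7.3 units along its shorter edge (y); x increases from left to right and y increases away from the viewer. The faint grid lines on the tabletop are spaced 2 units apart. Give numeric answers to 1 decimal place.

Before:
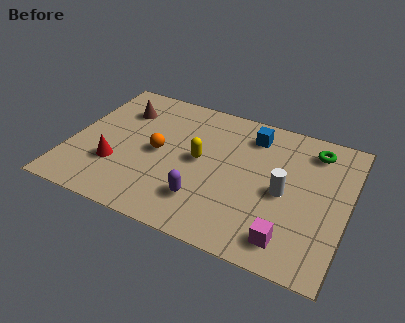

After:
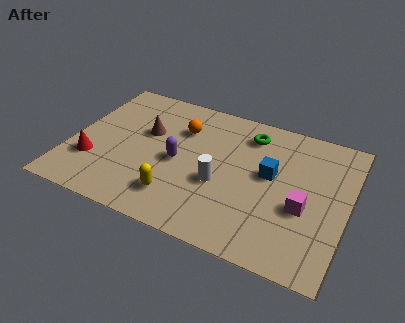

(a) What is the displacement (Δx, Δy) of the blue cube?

(0.9, -1.8)

The blue cube was at about (6.8, 5.9) and moved to about (7.7, 4.1).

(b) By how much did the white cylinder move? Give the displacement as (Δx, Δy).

(-2.4, -0.5)

From the two frames, the white cylinder sits at roughly (8.3, 3.4) before and (5.9, 2.9) after.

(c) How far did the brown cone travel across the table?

1.4

From (1.7, 5.4) to (2.8, 4.5), the brown cone covered √(1.1² + 0.9²) ≈ 1.4 units.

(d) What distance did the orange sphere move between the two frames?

1.7

The orange sphere moved from about (3.4, 3.6) to (4.1, 5.2), a distance of √(0.7² + 1.6²) ≈ 1.7.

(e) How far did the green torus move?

2.5

The green torus was near (9.2, 6.0) before and (6.7, 5.9) after, so it travelled √(2.5² + 0.1²) ≈ 2.5 units.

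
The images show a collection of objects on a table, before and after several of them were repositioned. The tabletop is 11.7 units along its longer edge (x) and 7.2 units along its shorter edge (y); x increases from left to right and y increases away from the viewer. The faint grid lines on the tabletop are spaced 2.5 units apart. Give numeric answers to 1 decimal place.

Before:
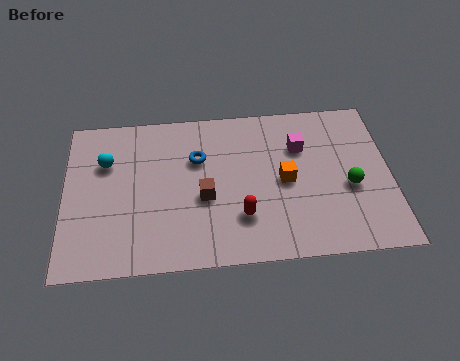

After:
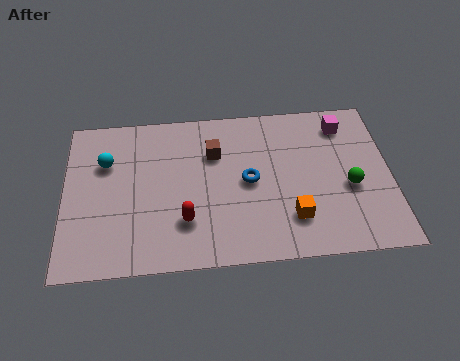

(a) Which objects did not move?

the green sphere and the cyan sphere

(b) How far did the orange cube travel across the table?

1.7

The orange cube moved from about (7.9, 3.5) to (8.1, 1.8), a distance of √(0.2² + 1.7²) ≈ 1.7.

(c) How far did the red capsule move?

2.0

The red capsule moved from about (6.3, 2.0) to (4.3, 2.0), a distance of √(2.0² + 0.0²) ≈ 2.0.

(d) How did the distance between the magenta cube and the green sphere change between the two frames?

+0.3

The distance was about 2.6 in the first image and 2.9 in the second, so they moved 0.3 units further apart.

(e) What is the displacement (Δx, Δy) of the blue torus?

(1.8, -1.2)

The blue torus started near (4.8, 4.8) and ended near (6.6, 3.6).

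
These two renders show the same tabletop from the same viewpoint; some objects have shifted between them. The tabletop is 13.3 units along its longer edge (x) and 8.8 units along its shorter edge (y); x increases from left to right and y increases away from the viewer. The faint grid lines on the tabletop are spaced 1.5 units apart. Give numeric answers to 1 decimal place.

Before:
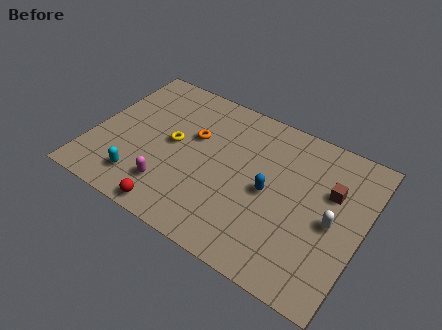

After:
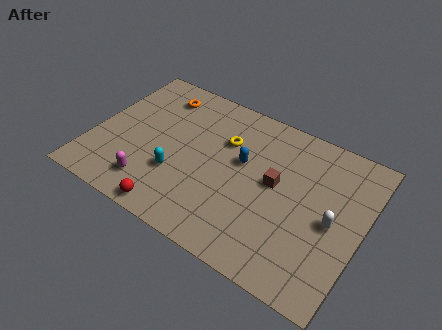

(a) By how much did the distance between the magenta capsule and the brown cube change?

-1.8

Before: roughly 8.3 units apart; after: 6.5. That's 1.8 units closer together.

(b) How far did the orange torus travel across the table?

2.7

The orange torus moved from about (4.8, 5.5) to (2.7, 7.2), a distance of √(2.1² + 1.7²) ≈ 2.7.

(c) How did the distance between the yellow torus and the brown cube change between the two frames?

-4.8

They were about 7.8 units apart before and 3.0 after — 4.8 units closer together.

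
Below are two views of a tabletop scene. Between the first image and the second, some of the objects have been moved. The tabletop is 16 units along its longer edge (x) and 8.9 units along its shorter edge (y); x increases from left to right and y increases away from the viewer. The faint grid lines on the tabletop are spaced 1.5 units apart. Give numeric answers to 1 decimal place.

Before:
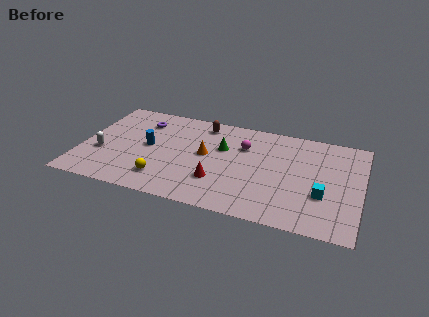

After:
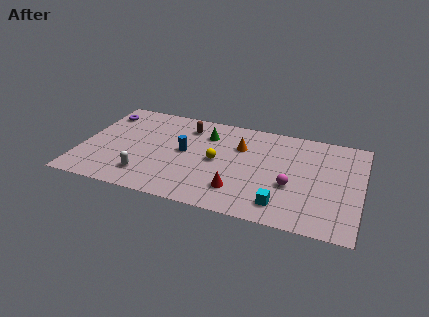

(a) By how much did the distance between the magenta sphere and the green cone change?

+4.8

Before: roughly 1.3 units apart; after: 6.1. That's 4.8 units further apart.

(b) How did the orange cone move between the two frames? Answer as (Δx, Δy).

(1.9, 1.3)

The orange cone was at about (7.1, 4.8) and moved to about (9.0, 6.1).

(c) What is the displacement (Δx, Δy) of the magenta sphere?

(2.9, -2.8)

The magenta sphere was at about (9.2, 6.2) and moved to about (12.1, 3.4).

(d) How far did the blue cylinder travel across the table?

2.1

The blue cylinder moved from about (3.8, 4.6) to (5.9, 4.7), a distance of √(2.1² + 0.1²) ≈ 2.1.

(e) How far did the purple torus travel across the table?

2.3

The purple torus moved from about (3.2, 6.9) to (0.9, 7.1), a distance of √(2.3² + 0.2²) ≈ 2.3.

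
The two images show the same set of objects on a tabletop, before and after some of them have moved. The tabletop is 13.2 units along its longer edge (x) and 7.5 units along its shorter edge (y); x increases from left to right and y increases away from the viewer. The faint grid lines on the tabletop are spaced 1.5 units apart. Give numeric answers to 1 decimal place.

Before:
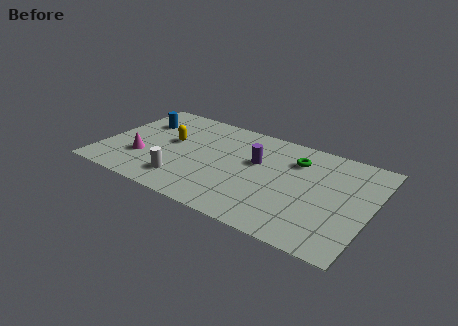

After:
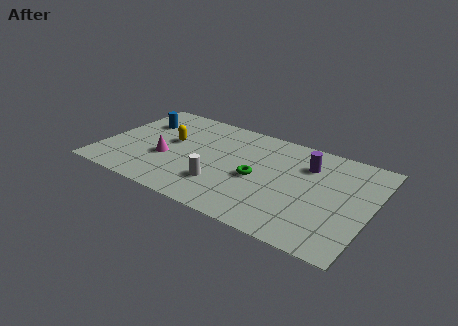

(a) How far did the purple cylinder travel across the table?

2.6

From (7.5, 4.6) to (9.9, 5.5), the purple cylinder covered √(2.4² + 0.9²) ≈ 2.6 units.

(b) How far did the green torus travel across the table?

2.7

The green torus was near (9.3, 5.6) before and (7.7, 3.4) after, so it travelled √(1.6² + 2.2²) ≈ 2.7 units.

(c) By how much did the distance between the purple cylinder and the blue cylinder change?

+2.4

They were about 6.0 units apart before and 8.4 after — 2.4 units further apart.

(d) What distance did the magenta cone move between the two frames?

1.2

The magenta cone was near (2.1, 2.4) before and (3.2, 2.9) after, so it travelled √(1.1² + 0.5²) ≈ 1.2 units.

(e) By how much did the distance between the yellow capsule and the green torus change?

-1.6

The distance was about 6.2 in the first image and 4.6 in the second, so they moved 1.6 units closer together.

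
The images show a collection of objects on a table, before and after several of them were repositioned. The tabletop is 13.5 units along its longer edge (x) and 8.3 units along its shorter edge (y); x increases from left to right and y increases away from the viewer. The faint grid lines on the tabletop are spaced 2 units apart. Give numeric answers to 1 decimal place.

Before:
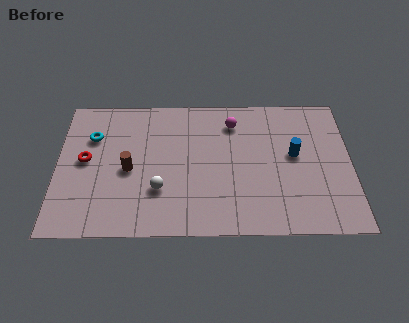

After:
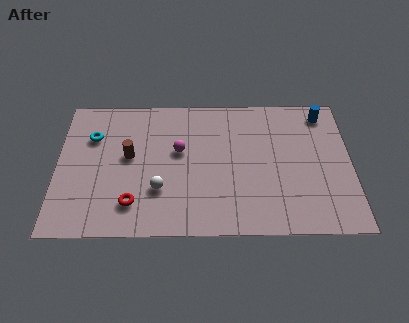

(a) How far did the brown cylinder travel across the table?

0.8

The brown cylinder was near (3.3, 3.8) before and (3.3, 4.6) after, so it travelled √(0.0² + 0.8²) ≈ 0.8 units.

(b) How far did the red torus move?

3.4

The red torus moved from about (1.3, 4.4) to (3.5, 1.8), a distance of √(2.2² + 2.6²) ≈ 3.4.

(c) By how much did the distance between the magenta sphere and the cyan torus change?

-2.4

The distance was about 6.5 in the first image and 4.1 in the second, so they moved 2.4 units closer together.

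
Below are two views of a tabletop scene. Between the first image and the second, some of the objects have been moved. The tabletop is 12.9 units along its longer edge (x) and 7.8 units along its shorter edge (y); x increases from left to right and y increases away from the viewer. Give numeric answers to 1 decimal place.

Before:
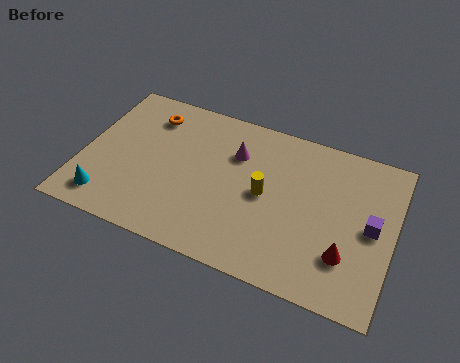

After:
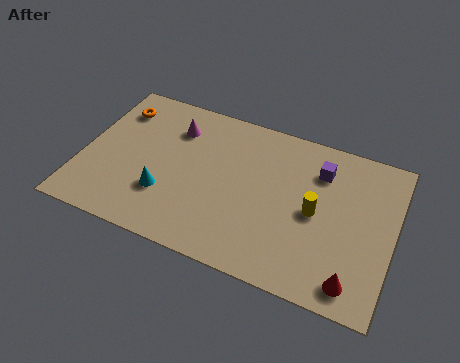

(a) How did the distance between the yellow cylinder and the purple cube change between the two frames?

-2.3

They were about 4.4 units apart before and 2.1 after — 2.3 units closer together.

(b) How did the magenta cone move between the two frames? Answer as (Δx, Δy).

(-2.6, 0.4)

From the two frames, the magenta cone sits at roughly (6.2, 5.5) before and (3.6, 5.9) after.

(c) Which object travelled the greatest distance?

the purple cube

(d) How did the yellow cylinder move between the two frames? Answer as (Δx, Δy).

(2.1, -0.1)

The yellow cylinder was at about (7.6, 3.9) and moved to about (9.7, 3.8).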